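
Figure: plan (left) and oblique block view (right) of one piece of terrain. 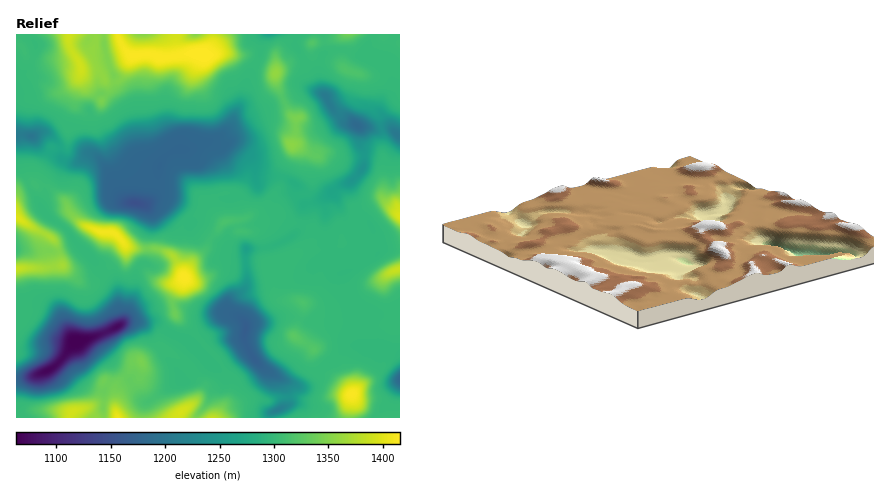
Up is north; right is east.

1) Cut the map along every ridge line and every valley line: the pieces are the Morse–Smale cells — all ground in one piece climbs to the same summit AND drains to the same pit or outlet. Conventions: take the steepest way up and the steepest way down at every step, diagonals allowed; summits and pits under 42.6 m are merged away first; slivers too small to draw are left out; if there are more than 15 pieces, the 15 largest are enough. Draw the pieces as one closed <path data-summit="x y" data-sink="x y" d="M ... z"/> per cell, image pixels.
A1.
<path data-summit="202 54" data-sink="136 202" d="M228 53l-16 2-22-2-26 5-14-4-18 2-10 20-4 5-13-1 2 12-5 9-22-26-11 49-2 20-7 4-8 0-3 4 23 11 6-1 10-8 8 1 13 17 7 18 10 12 22 1 8-13 3-24 7-11 10-5 14-1 24-9 8-5 10-11 10-24 3-16 11-22-10-6z"/><path data-summit="118 418" data-sink="76 340" d="M142 322l-16 0-26 13-24 6-16 21-10 8-18 7-16 2 0 39 126 0 2-12 4-5 24-16 16-5 21-18-23-23-22-9-6-6z"/><path data-summit="276 74" data-sink="358 126" d="M400 44l-6 2-5 12-8 12-11 5-16-2-20-11-18-5-4-5 0-8-1 10-5 8-16 1-12 6-3 5 2 12 10 22 3 6 7 4-5 38-9 20 13 8 0 10 8 10 8-1 16-7 12-10 12-5 8-9 4-6 0-14-4-8-2-18 14 3 18-1 8 7 2-1z"/><path data-summit="184 276" data-sink="136 202" d="M212 142l-6 0-16 7-14 1-10 5-7 11-5 28-6 9-6 1 7 6 2 4-4 34 11 1 12 5 6 6 8 16 8-14 15-14 4-10 11-15 24-5 18-9 9-11 9-18 0-2-4-2-22-3-5-13-17-16-16 1z"/><path data-summit="352 394" data-sink="246 330" d="M302 224l-10 12-16 9-30 5 0 36-17 16-1 8 17 12-1 16 9 20 13 12 16 9 2 3 4 12 0 10-16 8-2 6 80 0 2-24-16-14-17-12-6-12 1-6-20-14 9-24 0-10-5-2-16 1-4-2-5-13-3-20 24-10 12-9 8-9-1-6z"/><path data-summit="18 218" data-sink="76 340" d="M32 183l-12 5-3 4-1 24 39 26 7 24-46 3 0 43 22-1 4 2 12 7 22 21 8-1 32-12 5-4 0-10-3-22-4-8-11-10-12-18-14-12-7-10-27-22-3-10 5-8 0-8-9 0z"/><path data-summit="184 276" data-sink="246 330" d="M276 215l-6 1-12 14-6 2-12-1-6-11-12 3-11 15-4 10-21 24-2 8-10 16-1 10 2 8 20 18 22 24 5 10 26-16-4-12 1-16-17-12 1-8 17-16 0-36 30-5 16-9 9-10z"/><path data-summit="202 54" data-sink="76 340" d="M264 34l-248 0 0 10 8 6 4 8 8 3 26-2 12-5 6 10 2 14 20 23 5-9 0-6-3-6 6 2 8-1 4-5 10-20 18-2 14 4 26-5 10 0 4 2 24-2 18 3 10 7 4-7 0-12z"/><path data-summit="352 394" data-sink="400 380" d="M308 304l-3 0 11 10 1 8-8 12-9 6 12 9 10 0 6 3 12 12 12 28-2 26 50 0-1-64-13-6-16 2-12-8-2-10 4-16-6-11-10 5-22 3z"/><path data-summit="114 234" data-sink="136 202" d="M92 154l-4 0-12 9-14-2-15 19-2 6 5 2 16 14 3 10 13 12 18 8 12 0 16 15 18 2 1-11 4-14-2-14-5-5-18-3-10-12-9-22z"/><path data-summit="202 54" data-sink="32 136" d="M16 44l0 90 16 2 16 16 4-4 12-1 4-5 1-18 12-50-1-10-6-10-12 5-26 2-8-3-4-8z"/><path data-summit="276 74" data-sink="136 202" d="M256 63l-11 21-3 16-10 24-10 11-14 7 10 3 14-2 19 17 5 13 26 4 10-21 5-38-5-1-5-9-11-26-1-10z"/><path data-summit="352 394" data-sink="136 202" d="M358 210l-2 2 0 4 6 22-20 4-2 4-8 3-30 3-32 14 4 24 4 9 4 2 16-1 16 6 8 7 22-3 10-6-6-10-6-20 22-10 15-12-6-22z"/><path data-summit="276 74" data-sink="76 340" d="M400 34l-136 0-3 6-1 16-3 8 15 5 4 4 2-4 12-6 16-1 5-8 1-10 0 8 4 5 18 5 14 9 22 4 11-5 8-12 5-12 6-2z"/><path data-summit="184 276" data-sink="76 340" d="M154 248l-7 2-1 12-10 10-2 24-11 26 35 2 6 6 22 9 28 28 8 0-5-11-42-42-2-14 11-24-8-16-6-6z"/>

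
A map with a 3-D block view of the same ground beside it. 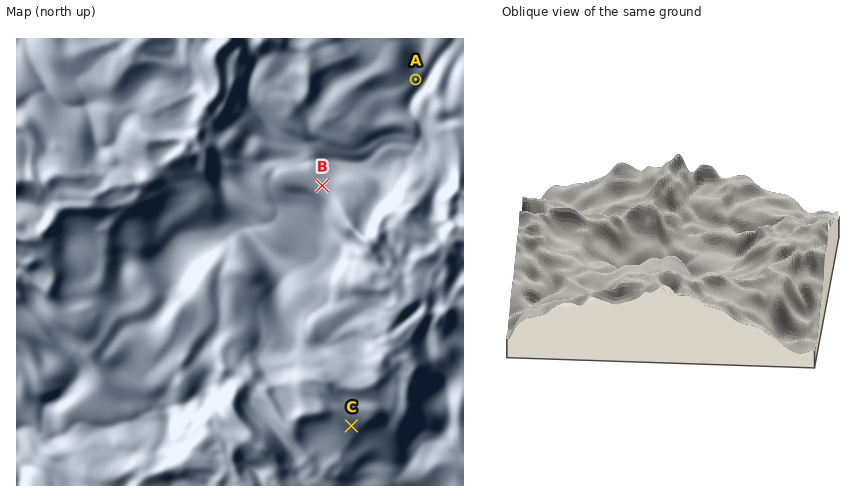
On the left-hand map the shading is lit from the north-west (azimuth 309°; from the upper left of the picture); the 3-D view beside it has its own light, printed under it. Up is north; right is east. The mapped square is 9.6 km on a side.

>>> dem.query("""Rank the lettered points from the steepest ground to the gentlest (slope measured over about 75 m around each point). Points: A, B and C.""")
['A', 'C', 'B']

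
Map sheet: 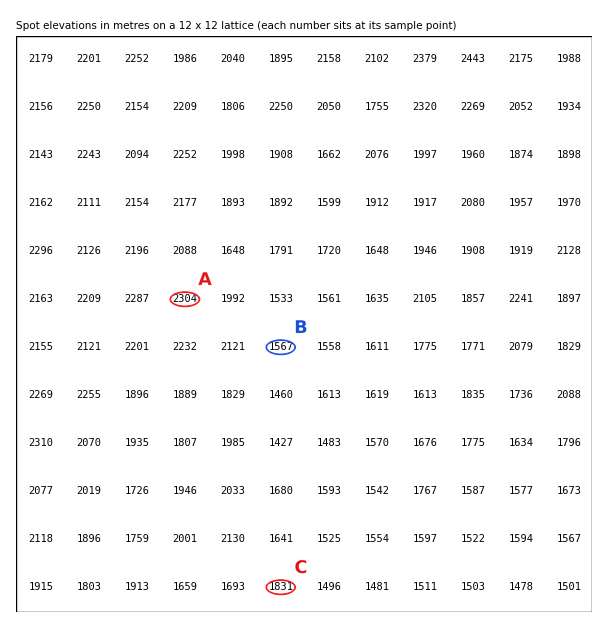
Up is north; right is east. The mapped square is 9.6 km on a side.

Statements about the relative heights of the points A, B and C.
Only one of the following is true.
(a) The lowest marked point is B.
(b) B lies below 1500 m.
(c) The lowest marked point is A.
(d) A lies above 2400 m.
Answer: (a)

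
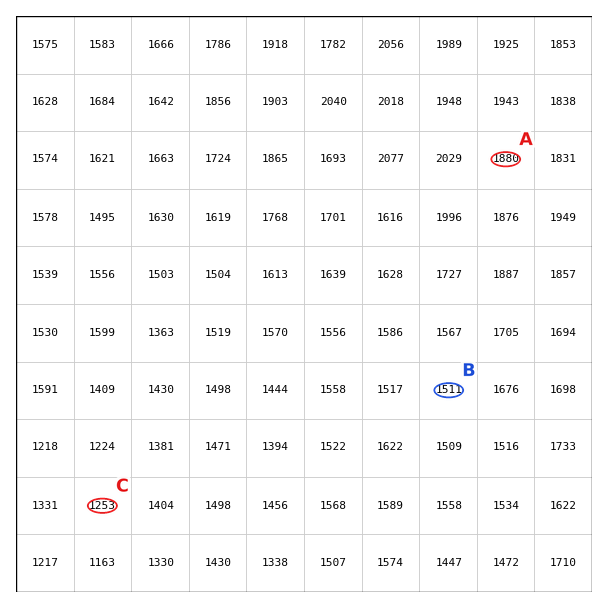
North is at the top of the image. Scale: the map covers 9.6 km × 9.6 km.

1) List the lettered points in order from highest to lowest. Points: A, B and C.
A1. A B C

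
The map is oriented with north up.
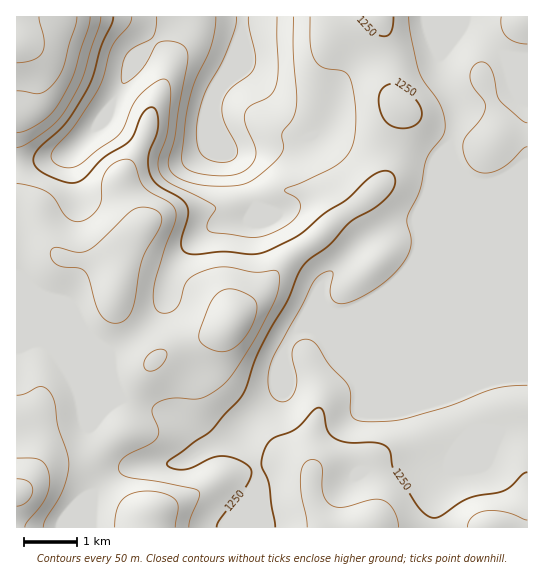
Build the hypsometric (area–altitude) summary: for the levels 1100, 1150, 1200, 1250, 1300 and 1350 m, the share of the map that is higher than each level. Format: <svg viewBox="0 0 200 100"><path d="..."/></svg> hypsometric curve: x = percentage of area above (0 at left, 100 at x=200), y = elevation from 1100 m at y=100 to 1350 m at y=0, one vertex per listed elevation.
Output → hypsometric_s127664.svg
<svg viewBox="0 0 200 100"><path d="M192 100l-7-20-55-20-47-20-28-20-38-20"/></svg>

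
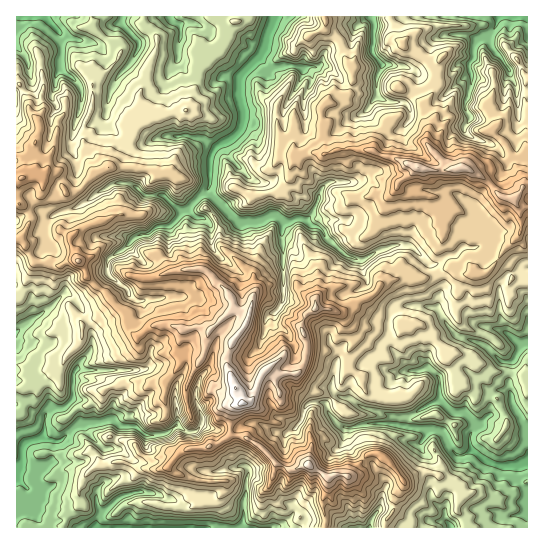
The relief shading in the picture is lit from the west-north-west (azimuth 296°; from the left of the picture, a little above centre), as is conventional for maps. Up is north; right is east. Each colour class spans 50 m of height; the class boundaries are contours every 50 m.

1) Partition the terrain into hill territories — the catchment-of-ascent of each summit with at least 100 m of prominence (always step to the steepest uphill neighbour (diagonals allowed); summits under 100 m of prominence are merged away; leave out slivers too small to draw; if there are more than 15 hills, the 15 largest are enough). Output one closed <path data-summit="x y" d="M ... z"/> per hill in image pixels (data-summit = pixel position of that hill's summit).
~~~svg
<path data-summit="242 403" d="M369 16l-325 1 17 18-1 35-4 5-1 14-3 4 0 5 4 7 6 3 17 1-3 12 7 4 10-1 13-11 2 12 14 14 18 6-7 2-9 11-1 24 8 2 14 11 18 1 18 17-11 12-13 2-8 6-15 4-11 12-12 7-4 9 2 12-6 12-9 10-12 6-3 0-9-10-5-2-14 14-7 3-3-23 2-32-2-4-20 9-5 5 1 263 224 0 3-13 0-17 4-21 0-8-2-2-5-2-27 7-13-1-16-6-15-12-17 10-18-2 6-2 4-8 2-16 19-2 11-8 10 7 8 0 7-8 12 5 23 0 12-6 9 0 15 8 13 2 11-7 6-8 2-12 5-3 13 0 4 2 4 12 8 8 6 2 0 11 7 13 18 12 15 20-5 26-9 12-1 7 158-1 0-258-6-1-5 4-8 1-9 12-1 22 5 24-29-7-7-9-1-22-4-4-9-2-8 1-4 4 1-13-4-8-24-22-6-4-16 0-12 4-19 11-17-5-21-20-5-7-14-7 7-8-14-16-12-5-12-9-15 0-10-6-21-22-4-12 7-4 10-12 3-13-5-19 0-14 5-10 11-11 4-3 12 11 15-3 17 4 6-2 6 1 6-5 4-12 20-19 12-5z"/><path data-summit="418 167" d="M371 16l-6 3-12 10-8 3-20 19-4 12-6 5-6-1-6 2-10-4-22 3-12-11-4 3-11 11-5 10 0 14 5 22-4 13-16 13 4 12 25 25 6 3 15 0 12 9 12 5 14 16-7 8 14 7 16 19 15 10 12 3 19-11 12-4 18 2 15 14 10 6 7 12-1 13 4-4 8-1 9 2 4 4 1 22 7 9 20 4 8 4 1-6-4-8-1-11 1-22 9-12 19-6 0-176-11-2-7-16-5 4-11 0-8 3-9-1-6-4-2-11-8-1-12 12-31-2-2 14-11 16-22-3-6-3-1-6 0-10 5-12 0-6-9-12 1-30z"/><path data-summit="309 465" d="M323 403l-16 1-3 5-3 12-7 8-8 4-13-2-15-8-9 0-12 6-23 0-12-5-7 8-8 0-10-7-11 8-19 2-2 16-6 9-4 1 18 2 17-10 15 12 16 6 13 1 27-7 5 2 2 2 0 8-6 51 35 0 12-8 6-9 10 2 2 7 16-7 8 0 14 15 24 0 2-7 9-12 5-26-15-20-18-12-7-13 0-11-6-2-8-8-4-12z"/><path data-summit="22 178" d="M43 16l-27 1 0 29 11 13 4 16-2 11-13 7 1 171 26-15 4-11 0-16 3-5 9-5 19-5 35-23 9-1 2-25 9-11 7-2-18-6-14-14-2-12-13 11-10 1-7-4 3-12-17-1-6-3-4-7 0-5 3-4 1-14 4-5 1-35z"/><path data-summit="78 261" d="M126 183l-13 1-35 23-19 5-11 7-1 19-6 13 0 36 4 24 20-18 5 2 9 10 15-6 15-22-2-12 4-9 12-7 11-12 15-4 8-6 13-2 10-10 1-4-18-15-18-1-14-11z"/><path data-summit="435 414" d="M441 401l-8 2-20 12-12 1-4 9 42 6 18 24 8 0 7-5-3-13 7-12-11-12-12-1z"/>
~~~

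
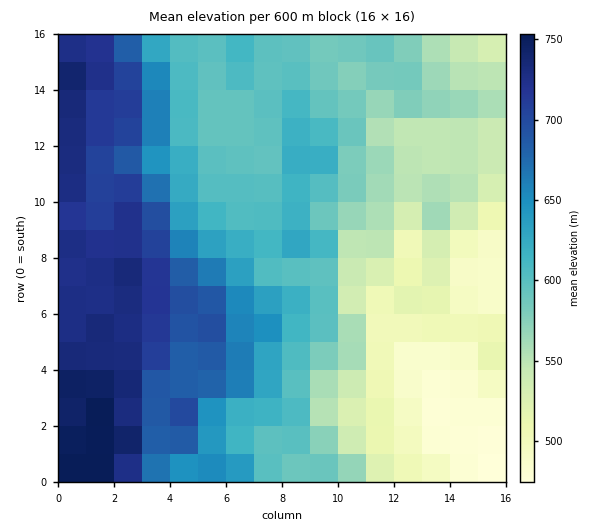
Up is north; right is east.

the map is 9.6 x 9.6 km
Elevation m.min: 470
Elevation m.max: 770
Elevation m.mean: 610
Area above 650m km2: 28.5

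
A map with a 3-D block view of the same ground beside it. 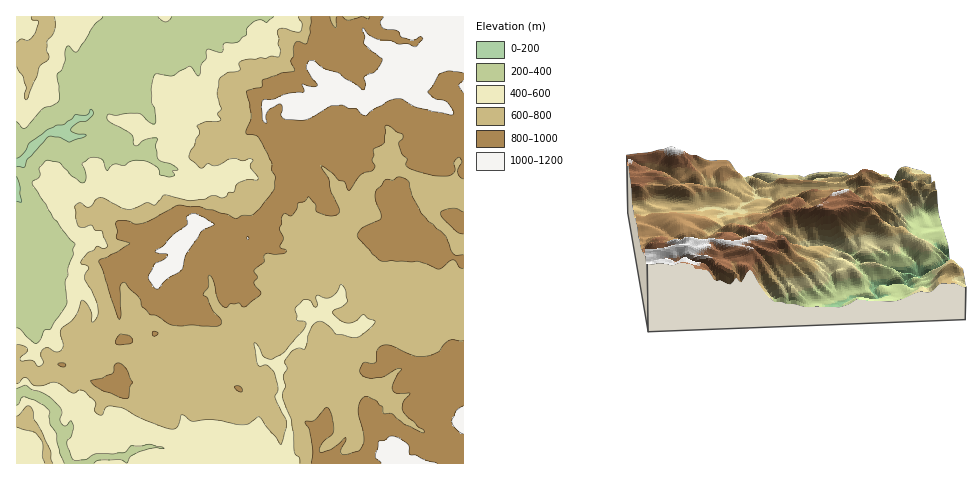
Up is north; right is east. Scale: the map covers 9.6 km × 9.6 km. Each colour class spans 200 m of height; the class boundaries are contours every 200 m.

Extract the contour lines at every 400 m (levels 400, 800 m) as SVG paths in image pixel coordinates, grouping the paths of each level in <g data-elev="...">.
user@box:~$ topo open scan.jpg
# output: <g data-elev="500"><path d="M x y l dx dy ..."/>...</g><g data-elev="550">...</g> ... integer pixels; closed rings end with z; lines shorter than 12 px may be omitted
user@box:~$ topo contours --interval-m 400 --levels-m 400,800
<g data-elev="400"><path d="M64 463l-4-9-4-21-6-9 0-12-1-2-14-10-10-3-4 1-2 6-2 1"/><path d="M17 389l9-4 6 5 14 5 15 14 1 4-2 7 2 4 4 2 5-5 3 7-3 9-3 3-1 4 7 16 11 0 12-6 27-1 8-7 9 0 9-2 14 4-10 0-15 4-9 4-4 7-3-3-5 0-19 0-5 3"/><path d="M17 122l5 6 4 0 16-19 10-3 6-4 2-6-3-21 5-6 3-7 1-14 3-2 5 5 3 1 17-27 9-8"/><path d="M158 17l3 3 5 2 3-2 2-3"/><path d="M274 17l-8 6-6-3-7 2-6 6-1 7-7 6-4 2-11 0-2 9-13-3-2 1-1 9-5 5-1 9-1 3-10-10-17 10-17-2-2 4-2 11 1 14 3 6 1 7-1 8-5-2-11-9-31 2-1 3 2 4 22 12 3 11 4 0 4-4 5-2 10-1 1 1-2 7 1 12 3 3 10 3 7 4 1 2-5 1 1 5-5 1-9-2-3-8-7-4-7-3-10 1-9 5-9-2-4 2-3 5-3-3-2-8-8-3-6 1-7 6 4 12-1 5-2 2-12-7-12-14-12-2-7 7 0 9-7 5-1 4 14 19 8 14 21 26-2 5 0 6-5 12 0 9-3 5 2 21-17 27-6 1-4 10-4 4-9-7-7-8-3-1"/></g><g data-elev="800"><path d="M122 398l7 0 1-11 2-5-5-12-7-7-5 1-3 10-10 4-11 3 3 4 7 5z"/><path d="M238 391l4 1 0-4-4-2-3 0z"/><path d="M61 367l3 0 2-3-3-1-4 0-1 1z"/><path d="M117 344l13 0 2-2 1-2-4-5-9-1-4 6z"/><path d="M463 341l-14-1-5 4-5 7-14 5-11 0-24-11-6 0-4 2-3 4-1 11-4 1-9 0-3 6 0 3 4 5 8 1 11-1 14-8 4 0-7 13-2 8 5 3 13 0-7 9 0 9 4 6 17 15-3 0-16-7-13-11-8 0-2-8-6-6-11-4-4 4-3 7 1 9 5 23-1 6-5 6-11 3-5 0-1-5 5-8 0-4-14 12-10 3-2 0 2-8 10-9 2-4-2-15-4-8-3 1-11 11-9 1 4 9 2 10 2 12-1 11"/><path d="M154 336l3-1 1-2-5-2-1 3z"/><path d="M463 255l-9-1-3-4-5-14-18-15-7-8-9-17-3-14-2-2-8-3-6 3-7-1-9 10-2 10 6 14 0 5-19 10-5 7 1 3 14 16 10 7 36 0 20 8 3-1 12-8 2 1 4 6 4 2"/><path d="M463 212l-7-4-4 0-10 3-2 3 3 4 12 12 8 4"/><path d="M311 17l-1 16-3 10-2 1-7-3-4 5 0 10-3 5 3 10-13 2-18 7-1 7-16 4 5 25-5 17 12 4 14 25 0 9 3 7-2 13-13 17-7 6-11 2-5 2-10-4-27-7-21-2-36 18-7 1-12-3-8 1 1 9 0 7 13 5-1 1-21 13-8 2-1 3 20 58 2-6-1-27 1-3 3-2 14 15 3 3 0 6 9 8 7 2 16 9 42 2 6-2 0-6-8-8-6-13-4-3 5-8 1-12 4 4 4 19 5 8 5 1 3-3 8-1 5 4 3-1 15-12 0-2-7-8 4-7-4-6 10-9 1-7 2-2 16 1 3-2 0-2-5-1-1-3 3-8-4-9 4-14 2-1 7 2 5-7 1-6 7-2 3-4 8 7 0 6 2 2 12 4 8-2 1-5-8-16-2-13-8-14 12 7 6 7 5 2 5 8 11-15 4-2 7-2 3-3 1-2-3-6 2-5-1-5 11-7 1-16 1-2 17 9 0 4-4 4 0 3 3 9 5 5-1 6 1 2 10 4 16 5 15 0 7-4-1-10 5-5 3 5-4 6 0 5 2 4 3 2"/><path d="M336 17l0 10-1 1-3-5-2-6"/><path d="M362 17l-14 3-5-3"/></g>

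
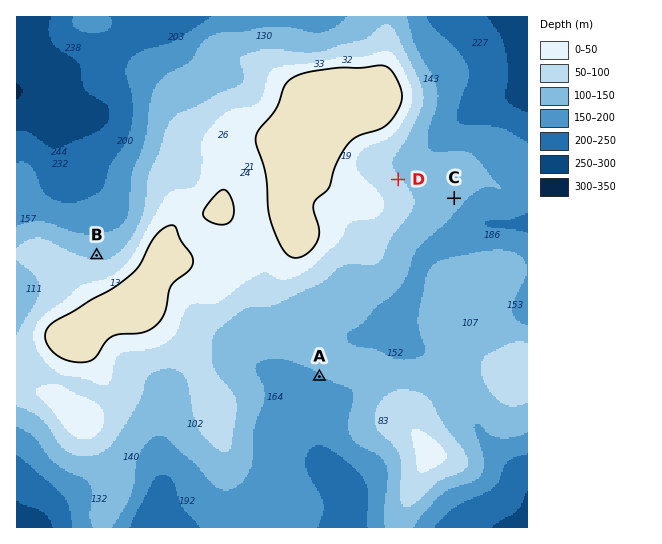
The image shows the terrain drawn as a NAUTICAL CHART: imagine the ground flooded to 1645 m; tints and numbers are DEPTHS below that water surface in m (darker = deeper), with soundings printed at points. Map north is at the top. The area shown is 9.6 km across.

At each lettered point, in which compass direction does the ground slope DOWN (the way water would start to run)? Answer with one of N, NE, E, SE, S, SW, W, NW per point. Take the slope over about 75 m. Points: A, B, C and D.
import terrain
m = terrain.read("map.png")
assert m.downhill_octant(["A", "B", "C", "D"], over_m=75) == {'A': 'SW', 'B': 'N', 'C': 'SE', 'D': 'NE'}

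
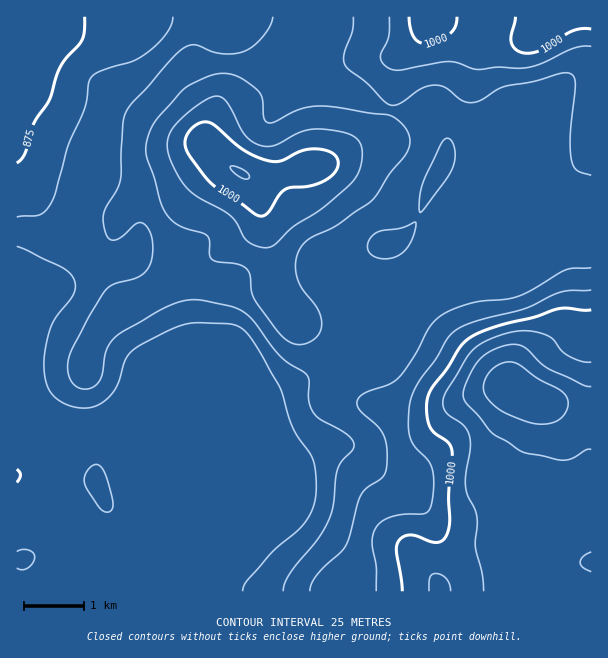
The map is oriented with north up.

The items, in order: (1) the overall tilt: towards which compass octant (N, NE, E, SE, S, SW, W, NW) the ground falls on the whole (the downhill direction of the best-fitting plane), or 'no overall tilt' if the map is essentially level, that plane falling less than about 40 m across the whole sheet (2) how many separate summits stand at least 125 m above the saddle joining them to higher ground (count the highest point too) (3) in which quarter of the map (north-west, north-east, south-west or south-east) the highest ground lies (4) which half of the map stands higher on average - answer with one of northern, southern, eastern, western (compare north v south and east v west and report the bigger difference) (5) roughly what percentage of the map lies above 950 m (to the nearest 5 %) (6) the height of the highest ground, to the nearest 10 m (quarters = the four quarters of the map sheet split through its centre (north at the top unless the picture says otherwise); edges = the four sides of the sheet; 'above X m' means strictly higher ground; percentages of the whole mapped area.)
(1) On the whole the ground falls towards the west.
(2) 1 summit rises at least 125 m above its surroundings.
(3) The highest point lies in the south-east quarter of the map.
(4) Taken as a whole, the eastern half is higher than the western.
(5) Roughly 35 % of the ground is higher than 950 m.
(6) About 1090 m is the highest elevation on the sheet.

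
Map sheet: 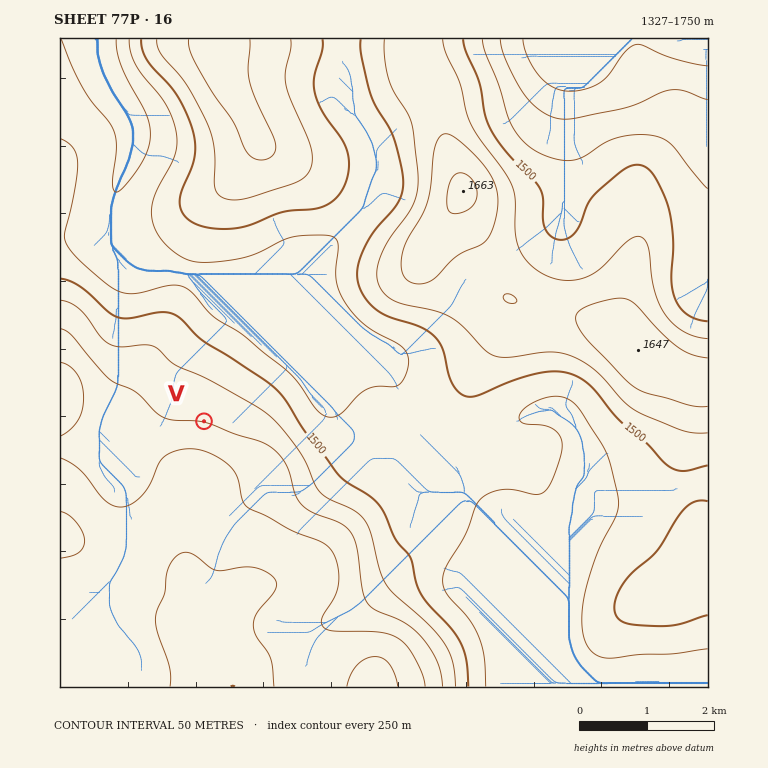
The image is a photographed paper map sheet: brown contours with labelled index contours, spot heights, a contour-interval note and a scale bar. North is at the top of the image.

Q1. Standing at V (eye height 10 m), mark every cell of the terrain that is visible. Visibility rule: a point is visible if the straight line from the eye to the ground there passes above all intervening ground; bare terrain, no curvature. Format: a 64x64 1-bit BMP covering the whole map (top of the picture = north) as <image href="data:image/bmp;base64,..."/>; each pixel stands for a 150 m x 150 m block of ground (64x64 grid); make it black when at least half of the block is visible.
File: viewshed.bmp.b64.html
<image width="64" height="64" href="data:image/bmp;base64,Qk0+AgAAAAAAAD4AAAAoAAAAQAAAAEAAAAABAAEAAAAAAAACAAATCwAAEwsAAAIAAAAAAAAA////AAAAAAAAAAAAAAAAAAAAAAAAAAAAAAAAAAAAAAAAAAAAAAAAAAAAAAAAAAAAAAAAAAAAAAAAAAAAAAAAAAAAAAAAAAAAAAAAAAAAAAAAAAAAAAAAAAAAAAAAAAAOAAAAAAAAAB8AAAAAAAAAPwAAAAAAAAA/AAAAAAAAAH8AAAAAAAAA/wAAAAAAAAD/AAAAAAAAAf8AAAAAAAAH/wAAAAAAAA//AAAAAAABD/8AAAAAAA8P/AAAAAAAfw/8AAfwAAH/n/4A//AAB////gH/8AAPg///w//wAD+A///j//AB/4A///v/4AP/gD/////AA//AP/7//wAP//B/4Hn+AB/////AePwAf////8BweAH/////gHA4A/////8AcBgP/////gBgAD/////8AGAAf////DwAAAH////wAAAAD/////AAAAAP///44AAAAB////hgAAAAP///+AAAAAB////4AAAAAP////wAAAAA/////4AAAIH/////gAAAwP////8AAADgD////wAAAP4D///+AAAA/gH/4/4AAAD+Af+D/gAAAP4B/gH8AAAA/gPwAfwAAAD+A+AB/AAAAP4H4AH8AAAA/g/gAfwAAAD/P8AB+AAAAP//wAH4AAAA//+AA/AAAAD//4AD8AAAAP//wAPgAAAA///AA+AAAAD5/wAD4AAAAA=="/>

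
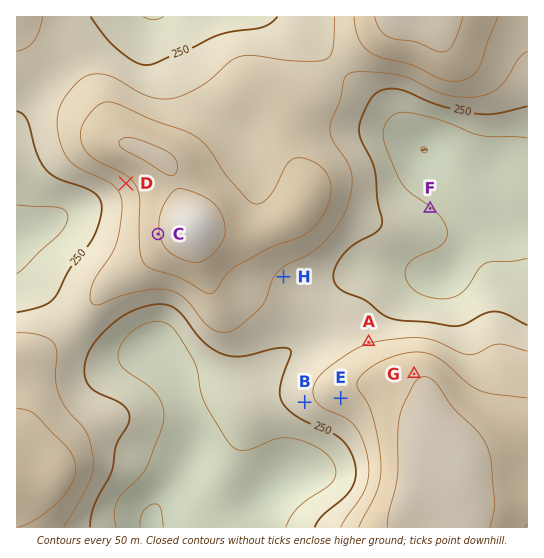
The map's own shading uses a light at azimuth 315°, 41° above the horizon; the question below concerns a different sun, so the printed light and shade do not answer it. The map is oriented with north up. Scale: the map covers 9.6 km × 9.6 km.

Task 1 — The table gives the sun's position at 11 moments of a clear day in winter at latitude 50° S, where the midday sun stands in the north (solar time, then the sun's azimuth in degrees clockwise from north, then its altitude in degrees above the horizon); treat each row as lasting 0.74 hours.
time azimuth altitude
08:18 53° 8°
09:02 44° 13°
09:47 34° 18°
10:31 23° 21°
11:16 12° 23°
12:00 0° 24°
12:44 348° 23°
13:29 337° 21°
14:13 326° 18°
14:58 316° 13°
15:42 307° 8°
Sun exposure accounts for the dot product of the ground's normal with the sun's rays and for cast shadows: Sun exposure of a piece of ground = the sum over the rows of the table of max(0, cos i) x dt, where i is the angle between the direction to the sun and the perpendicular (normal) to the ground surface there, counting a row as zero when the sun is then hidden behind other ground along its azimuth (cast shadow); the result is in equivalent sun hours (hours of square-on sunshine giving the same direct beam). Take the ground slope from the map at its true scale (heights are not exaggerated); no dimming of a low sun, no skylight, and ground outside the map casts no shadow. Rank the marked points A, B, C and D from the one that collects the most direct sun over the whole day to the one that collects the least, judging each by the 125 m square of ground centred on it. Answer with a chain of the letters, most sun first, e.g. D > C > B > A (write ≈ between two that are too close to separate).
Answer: A > C ≈ B > D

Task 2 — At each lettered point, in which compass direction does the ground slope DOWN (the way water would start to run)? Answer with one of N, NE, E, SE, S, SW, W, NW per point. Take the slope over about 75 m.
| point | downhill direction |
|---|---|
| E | SW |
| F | NE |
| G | NW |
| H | SE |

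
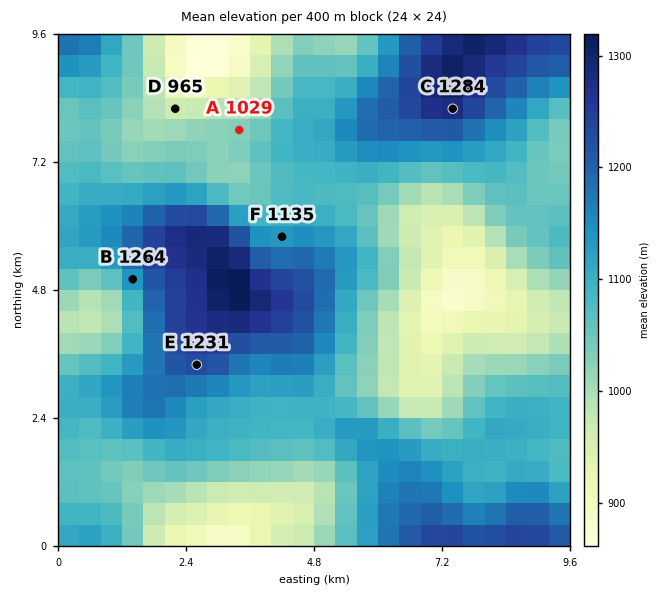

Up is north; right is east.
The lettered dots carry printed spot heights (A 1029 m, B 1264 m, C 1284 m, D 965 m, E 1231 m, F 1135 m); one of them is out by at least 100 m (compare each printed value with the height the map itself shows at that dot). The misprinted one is B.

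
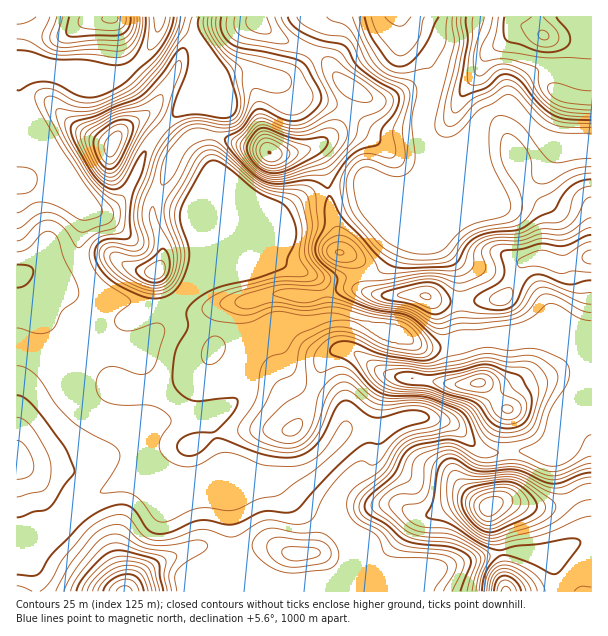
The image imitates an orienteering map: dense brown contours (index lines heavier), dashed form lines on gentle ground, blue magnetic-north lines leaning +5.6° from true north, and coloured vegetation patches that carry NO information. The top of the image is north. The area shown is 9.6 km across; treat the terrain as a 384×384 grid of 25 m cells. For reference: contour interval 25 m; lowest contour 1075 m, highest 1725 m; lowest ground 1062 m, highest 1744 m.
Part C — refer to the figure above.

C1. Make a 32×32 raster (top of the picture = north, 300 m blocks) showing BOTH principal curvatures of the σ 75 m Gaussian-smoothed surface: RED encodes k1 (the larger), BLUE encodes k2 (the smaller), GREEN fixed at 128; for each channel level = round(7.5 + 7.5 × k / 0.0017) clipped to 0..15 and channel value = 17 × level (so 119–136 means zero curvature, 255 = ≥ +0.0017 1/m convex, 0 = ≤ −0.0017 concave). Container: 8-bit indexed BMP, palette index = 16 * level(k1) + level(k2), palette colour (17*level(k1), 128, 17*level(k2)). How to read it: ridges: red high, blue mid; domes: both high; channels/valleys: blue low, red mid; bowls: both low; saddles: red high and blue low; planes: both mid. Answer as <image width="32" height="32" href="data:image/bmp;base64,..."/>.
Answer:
<image width="32" height="32" href="data:image/bmp;base64,Qk02CAAAAAAAADYEAAAoAAAAIAAAACAAAAABAAgAAAAAAAAEAAATCwAAEwsAAAABAAAAAAAAAIAAABGAAAAigAAAM4AAAESAAABVgAAAZoAAAHeAAACIgAAAmYAAAKqAAAC7gAAAzIAAAN2AAADugAAA/4AAAACAEQARgBEAIoARADOAEQBEgBEAVYARAGaAEQB3gBEAiIARAJmAEQCqgBEAu4ARAMyAEQDdgBEA7oARAP+AEQAAgCIAEYAiACKAIgAzgCIARIAiAFWAIgBmgCIAd4AiAIiAIgCZgCIAqoAiALuAIgDMgCIA3YAiAO6AIgD/gCIAAIAzABGAMwAigDMAM4AzAESAMwBVgDMAZoAzAHeAMwCIgDMAmYAzAKqAMwC7gDMAzIAzAN2AMwDugDMA/4AzAACARAARgEQAIoBEADOARABEgEQAVYBEAGaARAB3gEQAiIBEAJmARACqgEQAu4BEAMyARADdgEQA7oBEAP+ARAAAgFUAEYBVACKAVQAzgFUARIBVAFWAVQBmgFUAd4BVAIiAVQCZgFUAqoBVALuAVQDMgFUA3YBVAO6AVQD/gFUAAIBmABGAZgAigGYAM4BmAESAZgBVgGYAZoBmAHeAZgCIgGYAmYBmAKqAZgC7gGYAzIBmAN2AZgDugGYA/4BmAACAdwARgHcAIoB3ADOAdwBEgHcAVYB3AGaAdwB3gHcAiIB3AJmAdwCqgHcAu4B3AMyAdwDdgHcA7oB3AP+AdwAAgIgAEYCIACKAiAAzgIgARICIAFWAiABmgIgAd4CIAIiAiACZgIgAqoCIALuAiADMgIgA3YCIAO6AiAD/gIgAAICZABGAmQAigJkAM4CZAESAmQBVgJkAZoCZAHeAmQCIgJkAmYCZAKqAmQC7gJkAzICZAN2AmQDugJkA/4CZAACAqgARgKoAIoCqADOAqgBEgKoAVYCqAGaAqgB3gKoAiICqAJmAqgCqgKoAu4CqAMyAqgDdgKoA7oCqAP+AqgAAgLsAEYC7ACKAuwAzgLsARIC7AFWAuwBmgLsAd4C7AIiAuwCZgLsAqoC7ALuAuwDMgLsA3YC7AO6AuwD/gLsAAIDMABGAzAAigMwAM4DMAESAzABVgMwAZoDMAHeAzACIgMwAmYDMAKqAzAC7gMwAzIDMAN2AzADugMwA/4DMAACA3QARgN0AIoDdADOA3QBEgN0AVYDdAGaA3QB3gN0AiIDdAJmA3QCqgN0Au4DdAMyA3QDdgN0A7oDdAP+A3QAAgO4AEYDuACKA7gAzgO4ARIDuAFWA7gBmgO4Ad4DuAIiA7gCZgO4AqoDuALuA7gDMgO4A3YDuAO6A7gD/gO4AAID/ABGA/wAigP8AM4D/AESA/wBVgP8AZoD/AHeA/wCIgP8AmYD/AKqA/wC7gP8AzID/AN2A/wDugP8A/4D/AIeGhpe3ysqodHV3d4eHhoV1hoeHh3eGhYaU6fu2hYeHdnaGhoamuMa1hYaHh4WXqKemhoeGhXRjY3LTtIN2d4h3hoaHl6aVdqbHqJeWp7i4yKeGdpWlhnZ0g8GBhIV2hoaHhYaXp5ZldYeYh4aYl3aFhYSEdai5ppS4yZaWhoZ2h4eGdYaXl3Z2hoZ2doaGdoeXpNjIyLe1tevrx8fHpoeHmId2hYaGh3eHh3d3hnZ3h5iVpriXdJbG2Onpx7XGuJiYh5eYhneHh4aGd3eGdoV1h5iEhbaGp+ekhreWdIW4mIiHh4iXh4eXqId2dYWFlIOFh4dzqbjIyGJwkIF0c5SYh4eHh4eHh5eYp6anuLjKloR2hoSll5aSkaWUlIV3l5iHd3eHh4d3doaGhpeYmKi4hXWFg4FwcGCFuMq3hHeHh4d3doeHh4eHh4eGdYeHh7eFdJWkgmKDlKTVybeFdYeHh3eHiJiXh4eIiIeGh4eGtpZzltj49vf4+deWl6eWh4eHh4eHiId3h4iIiIaHh4WoppT39+i1pYWnt6aol5eGhoaHh4eGdnaHiIiIh4aHlqjI6MZzcWCig4KDdIWFhoeHiId3h5eHhnaHh4aFhXaFhKalgHFgg8V0hIODhYeHhoeIh4eHh5eGhpenpqeWc4ODcYCRk4TG2Ka3t7eVdXWWh4eHiIZzgqKig5a32Pf3+PfV5/j49/nZtbfY2YVklpeYh4eGg6bX+9mChoRzc5SDcJKkk4OVqLeUhnW2paa4h5eXh4S2+cXG6JOGh3d3hpS16tjHlnRzc4Smp8jHyLa4hqiYlLamcbXXg4d3d4d2dKbZuYZ0dXZ1hLfZp6eolah1qJh1dXOW6KZzd3d3d3Z1lsWmdHZ3d4eFg4NzhJVlpoWVhXVzg5bopnR3d4eEc3WWx4Z1d3d3h4eHdnWWhoanh4d2gqTUkMfHhXV3gaGkgpPFdXaGhoeHd4d2h6aGl6mYh4SCyPiAleiXY3GC2eq2laZlZJanhod3h4aol4WFhoaFgpba+oOA2MaDs/b8+vbnuJaVt5eGh4eHh6iXdnaFd3Sl59j614CT6ff0tPmnlLbYt5aWhoWmlnWXqIWEg4OGldalhbj215KCglFj5XNTdaWVlqiGdJbHdIWGgpWnp5XIp3Nyg4XWx3SHdZS1hXZklafI2ceEhNeWhGOF2enXhoWFd3dzc5b3lYd0tpV1dYbI2KeGpaWEptiWc7W2hnV2hINzdJWSctfGhIOkhHWFtsiWdWVll4WF2LaWloSFhpa22aeHp7aAldWCqKmox9e2l6eGdXWGhmWnt6enybaXl4WnyMjayYBytrW6qbmmdXV1tnZ2hoeGlqeGqaenhoc="/>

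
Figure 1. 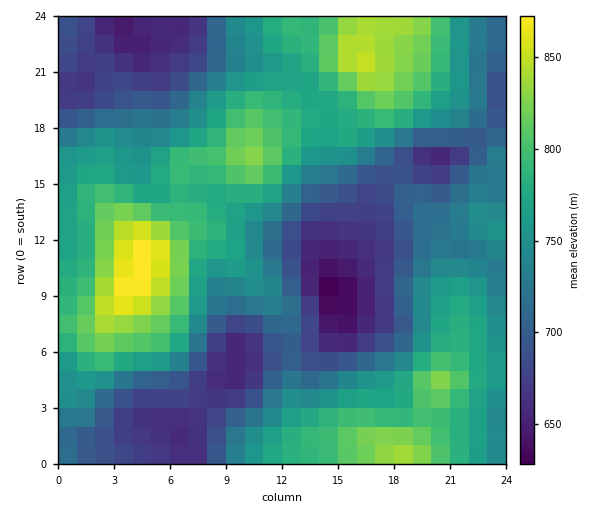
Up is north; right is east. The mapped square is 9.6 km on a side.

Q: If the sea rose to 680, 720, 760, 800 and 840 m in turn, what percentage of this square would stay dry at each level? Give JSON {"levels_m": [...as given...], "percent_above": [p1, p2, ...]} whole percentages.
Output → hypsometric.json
{"levels_m": [680, 720, 760, 800, 840], "percent_above": [82, 64, 43, 17, 4]}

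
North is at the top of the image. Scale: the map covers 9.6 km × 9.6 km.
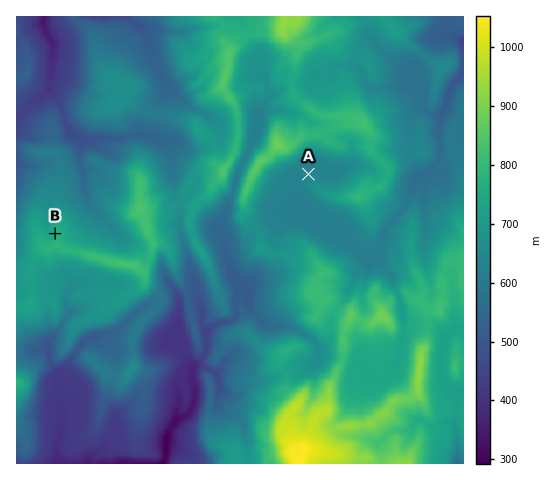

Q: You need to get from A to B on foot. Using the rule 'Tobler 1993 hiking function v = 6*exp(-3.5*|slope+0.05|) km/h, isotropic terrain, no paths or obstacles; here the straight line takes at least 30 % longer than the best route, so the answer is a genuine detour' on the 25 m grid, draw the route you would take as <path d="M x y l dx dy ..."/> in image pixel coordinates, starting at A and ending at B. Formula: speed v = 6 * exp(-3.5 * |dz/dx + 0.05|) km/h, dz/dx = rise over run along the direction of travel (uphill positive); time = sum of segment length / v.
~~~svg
<path d="M308 174l-9 5-46 45-2 1-3 4-3 1-2 0-2-1-11-11-1-2-2-2-5-3-11 0-2-1-3 0-12 6-2 0-5-2-4 2-2-1-2 1-3 4-4 4-11 21-7 7-1 3-2 2-6 3-2 0-5-2-2 0-3 1-32 0-3-1-7 0-11-6-3 0-9-4-7-7-1-3-5-4"/>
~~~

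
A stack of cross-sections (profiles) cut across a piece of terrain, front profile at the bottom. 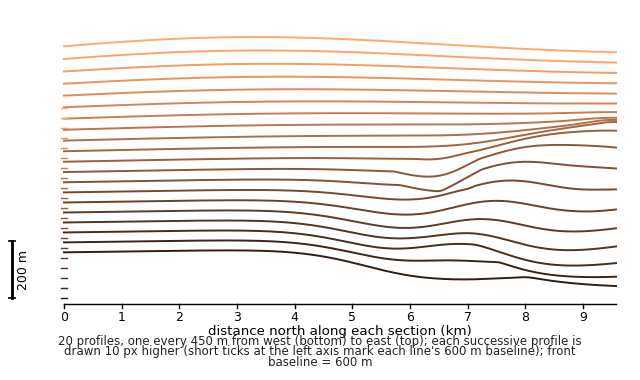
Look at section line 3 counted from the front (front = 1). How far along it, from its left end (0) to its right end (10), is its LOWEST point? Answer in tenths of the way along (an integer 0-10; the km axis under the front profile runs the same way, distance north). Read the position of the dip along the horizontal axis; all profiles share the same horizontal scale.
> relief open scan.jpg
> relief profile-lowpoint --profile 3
9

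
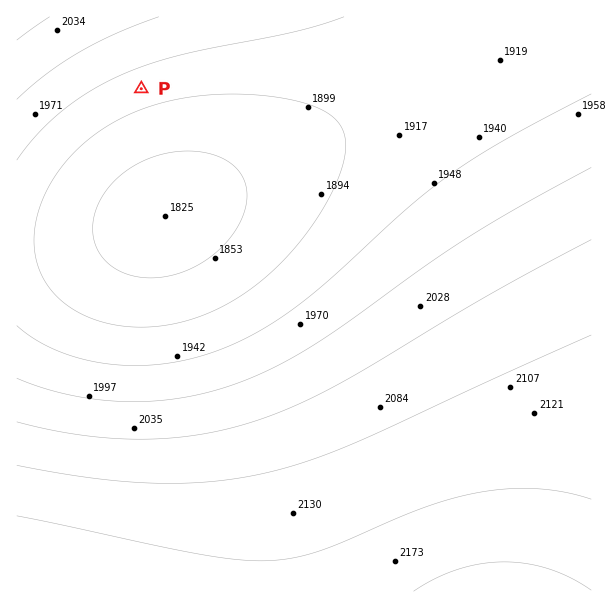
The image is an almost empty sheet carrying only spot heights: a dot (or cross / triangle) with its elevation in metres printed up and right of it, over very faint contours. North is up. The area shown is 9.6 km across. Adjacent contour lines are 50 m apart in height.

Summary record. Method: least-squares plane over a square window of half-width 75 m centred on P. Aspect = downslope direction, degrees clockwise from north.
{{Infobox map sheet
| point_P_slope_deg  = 4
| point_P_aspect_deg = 160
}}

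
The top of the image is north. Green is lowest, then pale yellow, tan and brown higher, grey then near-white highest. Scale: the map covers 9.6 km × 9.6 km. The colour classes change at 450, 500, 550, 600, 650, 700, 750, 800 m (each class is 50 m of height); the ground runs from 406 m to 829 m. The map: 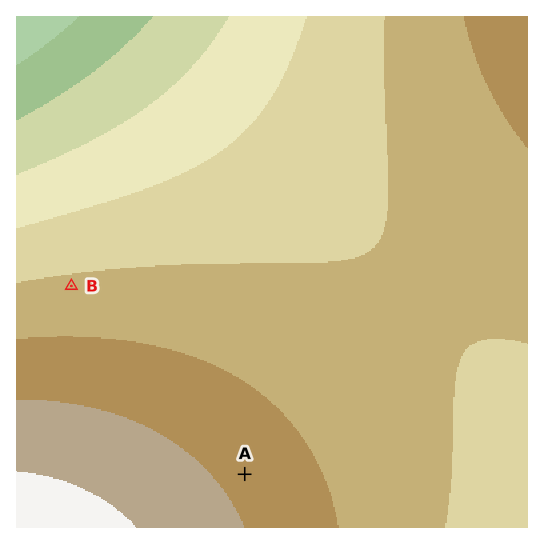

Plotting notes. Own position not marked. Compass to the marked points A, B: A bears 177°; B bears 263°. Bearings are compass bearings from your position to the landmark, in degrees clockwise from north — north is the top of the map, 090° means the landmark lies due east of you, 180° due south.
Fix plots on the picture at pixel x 234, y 266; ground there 650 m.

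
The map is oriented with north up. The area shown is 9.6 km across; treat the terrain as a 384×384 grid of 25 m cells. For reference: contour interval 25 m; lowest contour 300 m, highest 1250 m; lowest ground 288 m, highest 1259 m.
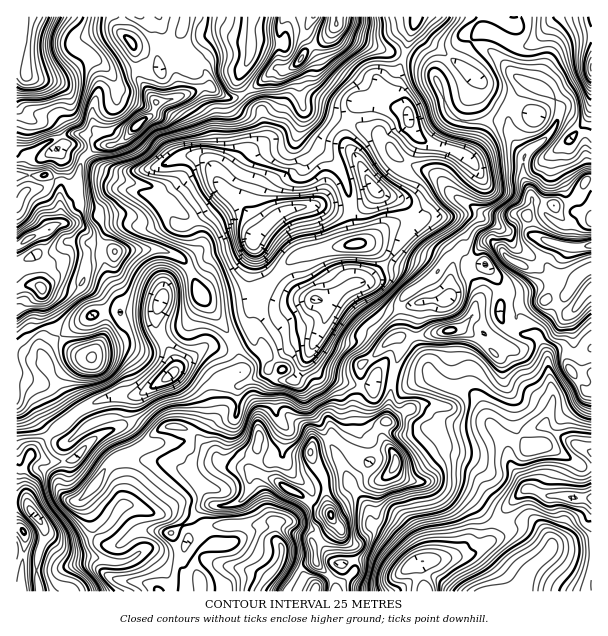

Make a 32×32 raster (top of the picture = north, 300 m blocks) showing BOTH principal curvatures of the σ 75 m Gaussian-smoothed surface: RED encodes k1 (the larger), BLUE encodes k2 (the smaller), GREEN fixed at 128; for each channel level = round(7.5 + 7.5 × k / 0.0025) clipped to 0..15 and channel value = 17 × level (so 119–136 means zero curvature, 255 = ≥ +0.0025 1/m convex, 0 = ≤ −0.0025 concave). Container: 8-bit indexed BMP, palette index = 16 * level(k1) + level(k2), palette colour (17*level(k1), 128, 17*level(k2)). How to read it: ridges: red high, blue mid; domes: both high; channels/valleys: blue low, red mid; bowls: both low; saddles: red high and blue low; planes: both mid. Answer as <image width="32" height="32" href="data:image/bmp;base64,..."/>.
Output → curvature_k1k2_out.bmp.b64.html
<image width="32" height="32" href="data:image/bmp;base64,Qk02CAAAAAAAADYEAAAoAAAAIAAAACAAAAABAAgAAAAAAAAEAAATCwAAEwsAAAABAAAAAAAAAIAAABGAAAAigAAAM4AAAESAAABVgAAAZoAAAHeAAACIgAAAmYAAAKqAAAC7gAAAzIAAAN2AAADugAAA/4AAAACAEQARgBEAIoARADOAEQBEgBEAVYARAGaAEQB3gBEAiIARAJmAEQCqgBEAu4ARAMyAEQDdgBEA7oARAP+AEQAAgCIAEYAiACKAIgAzgCIARIAiAFWAIgBmgCIAd4AiAIiAIgCZgCIAqoAiALuAIgDMgCIA3YAiAO6AIgD/gCIAAIAzABGAMwAigDMAM4AzAESAMwBVgDMAZoAzAHeAMwCIgDMAmYAzAKqAMwC7gDMAzIAzAN2AMwDugDMA/4AzAACARAARgEQAIoBEADOARABEgEQAVYBEAGaARAB3gEQAiIBEAJmARACqgEQAu4BEAMyARADdgEQA7oBEAP+ARAAAgFUAEYBVACKAVQAzgFUARIBVAFWAVQBmgFUAd4BVAIiAVQCZgFUAqoBVALuAVQDMgFUA3YBVAO6AVQD/gFUAAIBmABGAZgAigGYAM4BmAESAZgBVgGYAZoBmAHeAZgCIgGYAmYBmAKqAZgC7gGYAzIBmAN2AZgDugGYA/4BmAACAdwARgHcAIoB3ADOAdwBEgHcAVYB3AGaAdwB3gHcAiIB3AJmAdwCqgHcAu4B3AMyAdwDdgHcA7oB3AP+AdwAAgIgAEYCIACKAiAAzgIgARICIAFWAiABmgIgAd4CIAIiAiACZgIgAqoCIALuAiADMgIgA3YCIAO6AiAD/gIgAAICZABGAmQAigJkAM4CZAESAmQBVgJkAZoCZAHeAmQCIgJkAmYCZAKqAmQC7gJkAzICZAN2AmQDugJkA/4CZAACAqgARgKoAIoCqADOAqgBEgKoAVYCqAGaAqgB3gKoAiICqAJmAqgCqgKoAu4CqAMyAqgDdgKoA7oCqAP+AqgAAgLsAEYC7ACKAuwAzgLsARIC7AFWAuwBmgLsAd4C7AIiAuwCZgLsAqoC7ALuAuwDMgLsA3YC7AO6AuwD/gLsAAIDMABGAzAAigMwAM4DMAESAzABVgMwAZoDMAHeAzACIgMwAmYDMAKqAzAC7gMwAzIDMAN2AzADugMwA/4DMAACA3QARgN0AIoDdADOA3QBEgN0AVYDdAGaA3QB3gN0AiIDdAJmA3QCqgN0Au4DdAMyA3QDdgN0A7oDdAP+A3QAAgO4AEYDuACKA7gAzgO4ARIDuAFWA7gBmgO4Ad4DuAIiA7gCZgO4AqoDuALuA7gDMgO4A3YDuAO6A7gD/gO4AAID/ABGA/wAigP8AM4D/AESA/wBVgP8AZoD/AHeA/wCIgP8AmYD/AKqA/wC7gP8AzID/AN2A/wDugP8A/4D/ANaQpmOm+Ne3hpe4p6aCo/Zw9OaVYpWjxJeop5e3doeG1pLHxuaSc4aWl5WEhIZwxPiSs8ZkYXN0g3SWqLinl5f2kHOVt7iVY7SFp7i4hmF096Pm15Z2dHSEhHOWlsmpqPmAcsWlhbfV6KWUgpSWkqLE5+iTt5Z1hoWFlYWFyKeVcIC46JZ0hXNzldb2xXRiYtX6pHOlhJeoppeVlMiFp6VwpPf32HV2h4eGpXPmtNb3o9SCtbeWprenhpeDcYGAkbTUtnT3poaHl5eWlrfG1oG2tnOl6OjGx5eFqKV0hpfJg4SjcKfot6eXhqi3t6WEpPmDl4bG6YSGl5eHlMi31qV1o8fFgJO1xZWVtpWS+ZRy+LWXhuRydYaXh4WFpreDc6eGcaTXtZOn6siXhGD5gsS0uJal+rV1hpZldZaFhLWWpqeXgYCTgpWYpZanotbHtYTHlnS0pdfHx5SGp5eEg8iWp7W1pYGUgGGVt5WTpJFgdISkg6WUdHOEhZenhnKU14d1lNnst5aXcnKnp8mUtrSTltnXlLZkhod0tqengPilhnS12Oq3t7ajloOEtpWWhmCGpbXXuISEdKTYuMiBxIV1hKSCpaW3cqWodsaVl4eHhIK4prfI1Pj4tqaEdJTHlaWmlGKBhLZhhLa4t3WHh5eGc5W3tqR0c4PndIajxtjHteu3t7WFtmNRuMmYhJeXhGOEk3OV+KR0UuemhZTYg+amt7eWpaaWdGLlp5eVtseXl4V0YnGT5seUtYGSxaaFkoOFp5aU2ba19ueWlpRyx8i3tpamo5SWx6ajkvjEhaeU99WClKTHtcamlbmoY2KWuLfH6NmngZW4x8X4kcf35vWE6PnnhISEpnOVpqeThIKWdoWVlremc2GClKK15nKDgoOVxbWlpqaElpiXlZSXhHBgc8aEdJSFhObls8b31caXhJS253RzlLenl4Vzh4enuKaU2HJylYXXx2RQlPdzpOjF1pP1coGAcIOnhHWGhoaWl6a2gLi31smXYHW302SFtsbEYrT1+KeVYXFzhZWGp7eWl4KVyLeEkIBilcf3knKmdKTU58fU+ZSFhoWGhYRkxpWFlbe4dZGluLa1toT2k6SmpqWC5mLF9bWWlqe3lJa3ypSVhpZzc9nXtqenZITYtKaVpYP4c2P49/jG9vWUhKWldWSFhoOG54Z2hqaWtsimUmKClNeCxpR0hdeEcffopaaGhXV1lLjZhnV1yLiot4WClae2c4XGhYaGx5WDc9f3trZ1daajp7aEhra3hqe2hJOlyqeVqNmVl6aWhYVztJTU6Le1tZSWprimloSElremlYO4pqfIl4aGt4Z2hoLHlpL4yZWFdXOGt6eGmKiFloc="/>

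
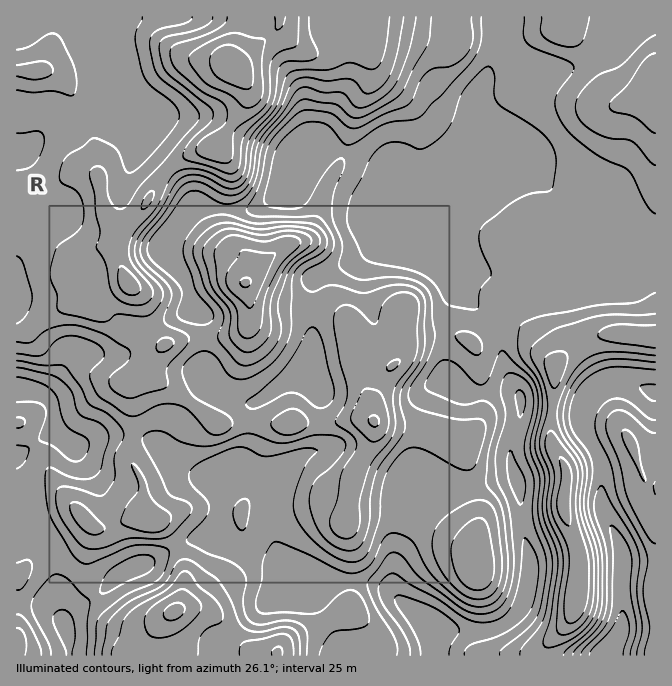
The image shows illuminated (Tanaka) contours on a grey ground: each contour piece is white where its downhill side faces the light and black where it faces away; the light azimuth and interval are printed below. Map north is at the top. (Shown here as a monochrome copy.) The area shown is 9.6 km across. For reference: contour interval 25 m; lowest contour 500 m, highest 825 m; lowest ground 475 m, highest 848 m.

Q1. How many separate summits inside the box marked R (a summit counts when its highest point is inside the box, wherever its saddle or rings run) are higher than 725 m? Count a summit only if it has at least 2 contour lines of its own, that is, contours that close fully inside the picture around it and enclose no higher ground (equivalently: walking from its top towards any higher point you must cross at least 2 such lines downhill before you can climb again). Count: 1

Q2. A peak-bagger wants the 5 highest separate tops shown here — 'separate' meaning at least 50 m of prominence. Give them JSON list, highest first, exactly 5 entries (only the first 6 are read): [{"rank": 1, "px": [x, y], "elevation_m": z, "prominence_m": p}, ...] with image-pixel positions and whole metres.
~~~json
[{"rank": 1, "px": [234, 67], "elevation_m": 848, "prominence_m": 373}, {"rank": 2, "px": [245, 282], "elevation_m": 777, "prominence_m": 114}, {"rank": 3, "px": [174, 612], "elevation_m": 707, "prominence_m": 102}, {"rank": 4, "px": [374, 422], "elevation_m": 703, "prominence_m": 69}, {"rank": 5, "px": [564, 503], "elevation_m": 687, "prominence_m": 107}]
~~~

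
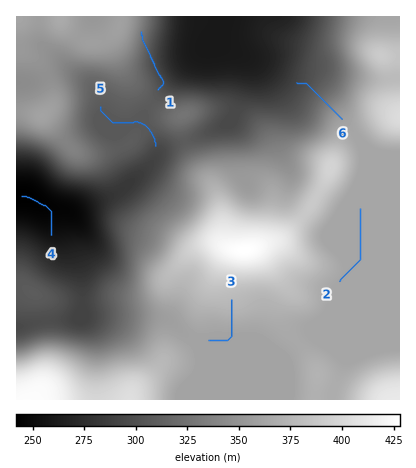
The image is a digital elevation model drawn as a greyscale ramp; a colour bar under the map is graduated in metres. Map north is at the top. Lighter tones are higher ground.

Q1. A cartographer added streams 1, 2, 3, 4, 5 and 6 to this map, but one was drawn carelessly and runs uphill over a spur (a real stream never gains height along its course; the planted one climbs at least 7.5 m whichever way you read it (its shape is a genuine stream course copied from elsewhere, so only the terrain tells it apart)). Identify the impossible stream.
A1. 1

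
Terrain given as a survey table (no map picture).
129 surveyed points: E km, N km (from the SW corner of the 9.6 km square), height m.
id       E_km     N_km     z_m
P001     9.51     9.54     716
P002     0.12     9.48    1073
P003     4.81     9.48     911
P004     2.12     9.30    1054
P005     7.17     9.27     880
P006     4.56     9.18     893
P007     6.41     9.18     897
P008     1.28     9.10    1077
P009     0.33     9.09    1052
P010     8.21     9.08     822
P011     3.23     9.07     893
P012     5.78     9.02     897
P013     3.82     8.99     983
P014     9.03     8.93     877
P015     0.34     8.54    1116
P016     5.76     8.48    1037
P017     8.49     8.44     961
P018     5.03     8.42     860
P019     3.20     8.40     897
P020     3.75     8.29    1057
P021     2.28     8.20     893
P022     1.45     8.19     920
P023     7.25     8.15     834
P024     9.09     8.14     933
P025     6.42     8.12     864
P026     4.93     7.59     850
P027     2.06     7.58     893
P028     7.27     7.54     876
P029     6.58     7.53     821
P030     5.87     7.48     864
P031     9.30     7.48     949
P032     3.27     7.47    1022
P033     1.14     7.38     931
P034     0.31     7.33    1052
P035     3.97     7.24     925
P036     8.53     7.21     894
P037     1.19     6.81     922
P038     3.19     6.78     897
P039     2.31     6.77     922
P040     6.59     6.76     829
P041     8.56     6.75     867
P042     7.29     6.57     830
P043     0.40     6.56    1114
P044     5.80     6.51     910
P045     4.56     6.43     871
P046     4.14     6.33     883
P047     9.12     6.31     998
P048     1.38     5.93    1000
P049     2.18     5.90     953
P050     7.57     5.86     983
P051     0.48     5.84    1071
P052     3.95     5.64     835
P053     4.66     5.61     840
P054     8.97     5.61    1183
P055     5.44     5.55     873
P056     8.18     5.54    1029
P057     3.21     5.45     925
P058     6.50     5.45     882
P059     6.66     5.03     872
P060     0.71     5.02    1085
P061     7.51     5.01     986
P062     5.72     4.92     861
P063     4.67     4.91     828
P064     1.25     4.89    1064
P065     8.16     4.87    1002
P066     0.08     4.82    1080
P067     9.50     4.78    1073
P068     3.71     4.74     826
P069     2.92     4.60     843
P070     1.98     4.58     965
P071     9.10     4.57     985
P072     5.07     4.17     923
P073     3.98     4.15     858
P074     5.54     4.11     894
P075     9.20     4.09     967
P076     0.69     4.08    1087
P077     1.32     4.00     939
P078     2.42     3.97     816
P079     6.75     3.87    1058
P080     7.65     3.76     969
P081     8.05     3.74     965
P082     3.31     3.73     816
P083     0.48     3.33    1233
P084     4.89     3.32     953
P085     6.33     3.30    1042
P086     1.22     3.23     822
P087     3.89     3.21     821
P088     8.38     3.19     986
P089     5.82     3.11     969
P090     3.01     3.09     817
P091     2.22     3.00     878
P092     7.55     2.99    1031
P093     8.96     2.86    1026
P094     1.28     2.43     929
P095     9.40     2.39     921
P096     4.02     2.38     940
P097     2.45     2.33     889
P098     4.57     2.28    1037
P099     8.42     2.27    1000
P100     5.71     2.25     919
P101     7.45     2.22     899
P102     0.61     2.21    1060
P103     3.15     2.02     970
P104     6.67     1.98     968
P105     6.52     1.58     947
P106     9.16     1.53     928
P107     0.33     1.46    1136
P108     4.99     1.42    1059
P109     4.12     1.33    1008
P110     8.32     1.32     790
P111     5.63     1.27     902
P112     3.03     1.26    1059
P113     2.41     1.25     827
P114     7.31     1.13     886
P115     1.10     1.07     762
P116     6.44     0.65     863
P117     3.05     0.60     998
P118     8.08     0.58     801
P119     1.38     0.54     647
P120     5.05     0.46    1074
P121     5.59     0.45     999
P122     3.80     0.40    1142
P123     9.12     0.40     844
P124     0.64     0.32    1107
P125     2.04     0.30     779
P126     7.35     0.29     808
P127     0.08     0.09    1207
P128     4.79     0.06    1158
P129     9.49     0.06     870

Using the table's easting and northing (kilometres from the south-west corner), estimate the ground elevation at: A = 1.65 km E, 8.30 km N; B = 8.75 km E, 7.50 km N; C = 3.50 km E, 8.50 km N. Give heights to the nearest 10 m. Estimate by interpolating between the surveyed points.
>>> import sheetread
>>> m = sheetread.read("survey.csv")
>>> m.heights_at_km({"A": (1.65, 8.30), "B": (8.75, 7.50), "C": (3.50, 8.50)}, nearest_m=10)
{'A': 910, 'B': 970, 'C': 890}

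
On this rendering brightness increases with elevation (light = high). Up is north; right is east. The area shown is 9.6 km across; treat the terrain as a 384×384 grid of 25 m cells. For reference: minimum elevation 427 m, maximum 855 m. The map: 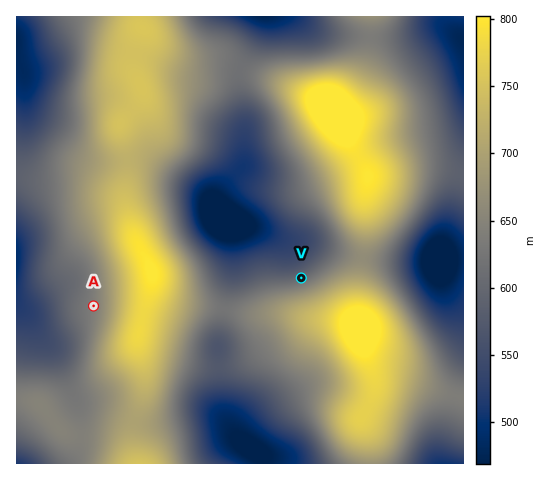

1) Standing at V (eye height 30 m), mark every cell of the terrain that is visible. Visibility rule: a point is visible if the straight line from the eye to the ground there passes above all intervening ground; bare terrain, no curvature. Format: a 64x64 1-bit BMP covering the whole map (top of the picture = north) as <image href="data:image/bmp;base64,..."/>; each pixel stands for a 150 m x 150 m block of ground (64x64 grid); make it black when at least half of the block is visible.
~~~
<image width="64" height="64" href="data:image/bmp;base64,Qk0+AgAAAAAAAD4AAAAoAAAAQAAAAEAAAAABAAEAAAAAAAACAAATCwAAEwsAAAIAAAAAAAAA////AAAAAAAAAAAAAAAAAAAAAAAAAAAAAAAAAAAAAAAAAAAAAAAAAAAAAAAAAAAAAAAAAAAAAAAAAAAAAAAAAAAAAAAAAAAAAAAAAAAAAAAAAAAAAAAAAAAAAAAAAAAAAAAAAAAAAAAAABAAAAAAAAAAGAAAAAAAAAAcAAAAAAAAABwAAAAAAAAAPgAAAAAAAAA/AAAAAAAAAD+AAAAAAAAAP8AAAAAAAAAf4AAAAAAAAB/wAAAAAAAAH/wADgAAAAAP/gf+AAAAAA//H/4AAAAAD/+//gAAAAAP///+AAAAAA////4AAAAAD////wAAAAAf////gAAAAB//P//AAAAAP/4f/8AAAAA//B//4AAAAD/8f//gAAAAP////+AAAAB/////wAAAAH/////AAAAAf////4AAAAB/////gAAAAP//8/8AAAAAf//B/wAAAAB//8P/AAAAAH//x/8AAAAAf////wAAAAH/////AAAAAf////8AAAAD/////gAAAAH////+AAAAAf////wAAAAAf///+AAAAAA////wAAAAAB///8AAAAAAH//+AAAAAAAf//gAAAAAAB//4AAAAAAAH/+AAAAAAAAf/wAAAAAAAB//AAAAAAAAH/4AAAAAAAA/wAAAAAAAAD8AAAAAAAAAHgAAAAAAAAAGAAAAAAAAAAIAAAAAAA=="/>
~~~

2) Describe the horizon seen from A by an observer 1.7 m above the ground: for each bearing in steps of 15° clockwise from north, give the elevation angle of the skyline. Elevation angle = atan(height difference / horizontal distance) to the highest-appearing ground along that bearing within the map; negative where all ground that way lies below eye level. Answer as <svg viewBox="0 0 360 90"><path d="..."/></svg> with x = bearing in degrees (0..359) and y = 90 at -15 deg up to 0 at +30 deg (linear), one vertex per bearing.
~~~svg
<svg viewBox="0 0 360 90"><path d="M0 57l15-4 15-4 15-2 15-2 15-1 15-1 15-1 15 1 15 2 15 3 15 5 15 5 15 2 15 0 15 1 15 4 15 2 15 1 15 0 15-2 15-2 15-2 15-3"/></svg>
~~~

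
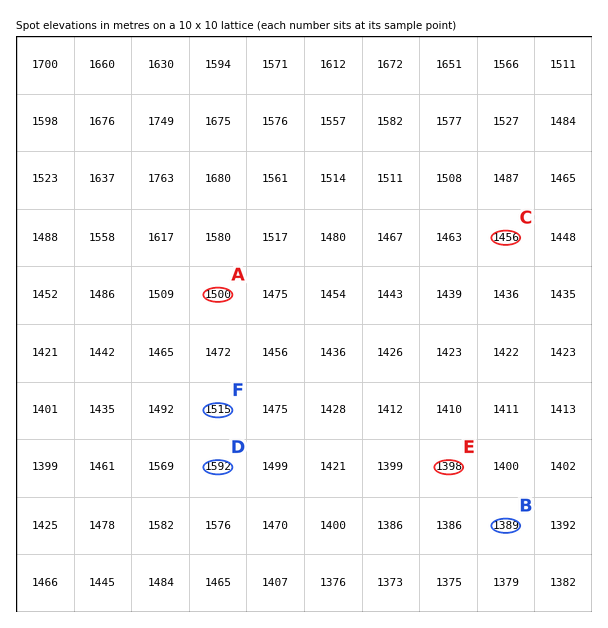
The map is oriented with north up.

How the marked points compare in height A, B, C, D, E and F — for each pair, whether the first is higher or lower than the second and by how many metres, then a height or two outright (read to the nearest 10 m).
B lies lower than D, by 200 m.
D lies higher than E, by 190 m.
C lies lower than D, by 130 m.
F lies higher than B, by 130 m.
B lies lower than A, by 110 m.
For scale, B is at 1390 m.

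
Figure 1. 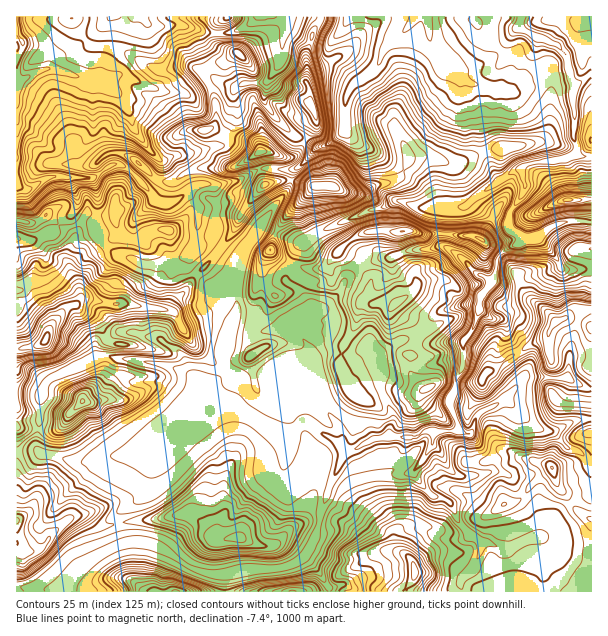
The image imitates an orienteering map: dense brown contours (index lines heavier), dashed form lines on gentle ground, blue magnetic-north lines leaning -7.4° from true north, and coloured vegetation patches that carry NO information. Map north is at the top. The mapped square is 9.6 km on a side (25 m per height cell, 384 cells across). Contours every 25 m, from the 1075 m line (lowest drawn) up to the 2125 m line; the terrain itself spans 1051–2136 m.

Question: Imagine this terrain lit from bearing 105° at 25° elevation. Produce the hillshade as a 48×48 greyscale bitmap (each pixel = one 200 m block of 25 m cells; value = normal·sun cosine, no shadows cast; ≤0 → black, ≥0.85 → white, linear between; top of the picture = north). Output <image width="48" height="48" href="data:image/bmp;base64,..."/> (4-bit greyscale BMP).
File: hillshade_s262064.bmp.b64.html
<image width="48" height="48" href="data:image/bmp;base64,Qk32BAAAAAAAAHYAAAAoAAAAMAAAADAAAAABAAQAAAAAAIAEAAATCwAAEwsAABAAAAAAAAAAAAAAABEREQAiIiIAMzMzAERERABVVVUAZmZmAHd3dwCIiIgAmZmZAKqqqgC7u7sAzMzMAN3d3QDu7u4A////AKmIdlMRJER5ljERE2hlQzR87JZneId2eNy5h0IkVnd4h3ZVMjIlZVRK7bhmd4d2Z87smHU0Z3d3ipiJlzEBRmRa3Kl2d3d2ZpvuuYh2d3U0eZib3HEAJFV6qpmHd3d2Zamu2pmYh2QkZ5qovaUQEjaJmal2eId2Zcp5zLmHdmZVZ3moerYzIiWIiZdoiIh2VaumesuWUzV3aHipd5ZEMzRoiGRXmZiGVmi5aJqodCJXaJmYdodEREVoh1NEaZh3iGaamIiIh1IleamId4hlVVVmVGZDVndpqXZ5qYiIh2QjabqId3l1Znd0NmZUVVV6qah5mYiIh3ZDV6qYd3iGZ3iXRDV2VUR6qrqImZiId3dlRpqYd3iYVWd5YiRVVVVoh8lou7mYiHd2VXmId3iIiHd3Y0QSZ2REVspGvcupiId3dniId4h3iZiKmGQDd2VDI8ogjM3LqYh3d3d3iHd3iJd6q4Zkd2NHduswGN3N25iHd3d4iIdlaZZZ3WSZZkEnh+tQBKqqzLmHd3eIiHZFiXRH33BstzAnd/2VEWmZmrqYd3eIiHVGiXVFj7A82kFIZP26hUaImaqYh3iYiHRHiHVnjNAHzHFZU7q924iZiJmZl0e6mHVYiGRonNIDepJadGfP/ZZ5qpaMt1V6qHVYl2ZordMCVER6dRF//aqpmFW9uGZ4h3ZWl2iIreoAQxFqdQA73MupmGnMqWaJh3dUd1mpmt9hIhAohiEVnMmamJzamHZ5qYdTV2m7qs+QIxE0ZlQySbmJl2nLiFVoqodTRmebu9+wAjZSNlZTN6iImGWbmEN5mHeGRmVpur7lAGh0RCVUWKh5mHZpqVJ6h2aYZ4VIqrzFAImWRBNTeaqIiIhmmnFKp0N5mZZGm8h6MUZ2VlQ0aZmXiZqFaZIK2UA5qqq6q5Re5jIARndkWZd3iJunV6gVyoQBWHi9yUSN+4UAFImXaIaIVXqnVJxSi7uCADR5hTJKxmulRjJadmablmV3QmygCbvMtCRoZVMmtAfLmAAFdkN7yXZVUyjYAIqc/+uZmIhTmQAGqjACRCFrp3l2UyKcMAiv/+u7qIqmWlAANDZlVSBZdVeXVmNJcAOduHirqIrMqGIzMxNndohTiVJFImqppQBatTR6mIq7zJdlRANWZUZol1VEQgGMzqJIkxJpmIiIm7uqdSNFd1V3UTZmdQBqqe+nQRSJmHZUV5q8giI0aHeGMRI1mEBphZ/5ICaaqHZVVVaccSNFZ2eXMyIhWFJoM6/4ADerqXZmZlV7cSNGd3eGRERAOVVUEt/4ESarqYZndlV6cjRXh3d2ZlUxWVZyAO/6QhSbqYd3dmWKckRXiHdmZlQkipmSAN/8hCN6qId3d3aKhWd2d3d1VlI2eIvZAL/cuER5mHZniHeZdiV3d4dmZjIjRI3aEL6qu3Z4iHZ3eIeIZiNnd3d3dTMyEmq5Qb+Xq6d4d2Z4h4h1VyRneId3dUREV2aIYY/Xeql3dmZ5qXdlZzRmiqh3dlQyStl3Yz76eJmHZVeJqVZ3dw=="/>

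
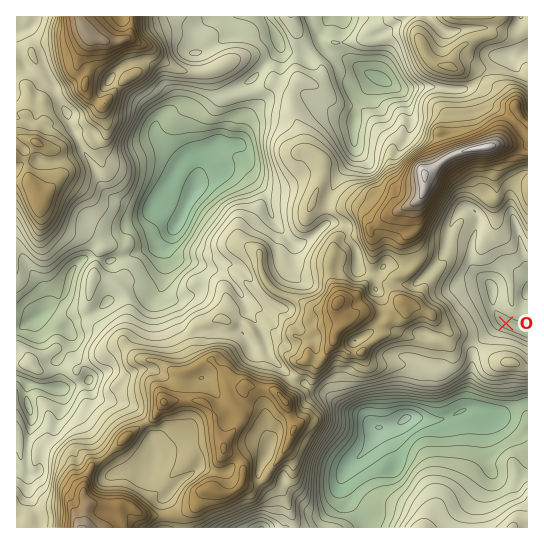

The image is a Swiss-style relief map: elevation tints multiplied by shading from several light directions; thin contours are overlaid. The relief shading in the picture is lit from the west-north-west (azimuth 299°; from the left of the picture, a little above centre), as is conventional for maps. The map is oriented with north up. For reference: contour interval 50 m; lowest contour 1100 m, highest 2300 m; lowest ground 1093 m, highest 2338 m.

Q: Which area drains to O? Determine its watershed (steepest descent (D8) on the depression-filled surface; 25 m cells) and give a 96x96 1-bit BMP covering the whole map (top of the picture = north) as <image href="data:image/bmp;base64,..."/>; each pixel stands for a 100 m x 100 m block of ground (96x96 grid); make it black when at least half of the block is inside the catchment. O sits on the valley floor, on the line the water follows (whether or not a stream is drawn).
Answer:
<image width="96" height="96" href="data:image/bmp;base64,Qk2+BAAAAAAAAD4AAAAoAAAAYAAAAGAAAAABAAEAAAAAAIAEAAATCwAAEwsAAAIAAAAAAAAA////AAAAAAAAAAAAAAAAAAAAAAAAAAAAAAAAAAAAAAAAAAAAAAAAAAAAAAAAAAAAAAAAAAAAAAAAAAAAAAAAAAAAAAAAAAAAAAAAAAAAAAAAAAAAAAAAAAAAAAAAAAAAAAAAAAAAAAAAAAAAAAAAAAAAAAAAAAAAAAAAAAAAAAAAAAAAAAAAAAAAAAAAAAAAAAAAAAAAAAAAAAAAAAAAAAAAAAAAAAAAAAAAAAAAAAAAAAAAAAAAAAAAAAAAAAAAAAAAAAAAAAAAAAAAAAAAAAAAAAAAAAAAAAAAAAAAAAAAAAAAAAAAAAAAAAAAAAAAAAAAAAAAAAAAAAAAAAAAAAAAAAAAAAAAAAAAAAAAAAAAAAAAAAAAAAAAAAAAAAAAAAAAAAAAAAAAAAAAAAAAAAAAAAAAAAAAAAAAAAAAAAAAAAAAAAAAAAAAAAAAAAAAAAAAAAAAAAAAAAAAAAAAAAAAAAAAAAAAAAAAAAAAAAAAAAAAAAAAAAAAAAAAAAAAAAAAAAAAACAAAAAAAAAAAAAAAGAAAAAAAAAAAAAAAOAAAAAAAAAAAAAAA+AAAAAAAAAAAAAAB+AAAAAAAAAAAAAAf+AAAAAAAAAAAAAAf+AAAAAAAAAAAAAA//AAAAAAAAAAAAAD//AAAAAAAAAAAAAH//AAAAAAAAAAAAAf//gAAAAAAAAAAAD///gAAAAAAAAAAAH///gAAAAAAAAAAAP///gAAAAAAAAAAAP///gAAAAAAAAAAAH///gAAAAAAAAAAAB///AAAAAAAAAAAAA///AAAAAAAAAAAAAf/+AAAAAAAAAAAAAf/8AAAAAAAAAAAAAf/4AAAAAAAAAAAAAf/wAAAAAAAAAAAAA//wAAAAAAAAAAAAA//wAAAAAAAAAAAAA//4AAAAAAAAAAAAAf/8AAAAAAAAAAAAAf/8AAAAAAAAAAAAAf/8AAAAAAAAAAAAAf/8AAAAAAAAAAAAAf/8AAAAAAAAAAAAAf/8AAAAAAAAAAAAAP/8AAAAAAAAAAAAAP/8AAAAAAAAAAAAAH/8AAAAAAAAAAAAAH/8AAAAAAAAAAAAAH/8AAAAAAAAAAAAAD/8AAAAAAAAAAAAAA/8AAAAAAAAAAAAAAf8AAAAAAAAAAAAAAD8AAAAAAAAAAAAAAAIAAAAAAAAAAAAAAAAAAAAAAAAAAAAAAAAAAAAAAAAAAAAAAAAAAAAAAAAAAAAAAAAAAAAAAAAAAAAAAAAAAAAAAAAAAAAAAAAAAAAAAAAAAAAAAAAAAAAAAAAAAAAAAAAAAAAAAAAAAAAAAAAAAAAAAAAAAAAAAAAAAAAAAAAAAAAAAAAAAAAAAAAAAAAAAAAAAAAAAAAAAAAAAAAAAAAAAAAAAAAAAAAAAAAAAAAAAAAAAAAAAAAAAAAAAAAAAAAAAAAAAAAAAAAAAAAAAAAAAAAAAAAAAAAAAAAAAAAAAAAAAAAAAAAAAAAAAAAAAAAAAAAAAAAAAAAAAAAAAAAAAAAAAAAAAAAAAAAAAAAAAAAAAAAAAAAAAAAAAAAAAAAA="/>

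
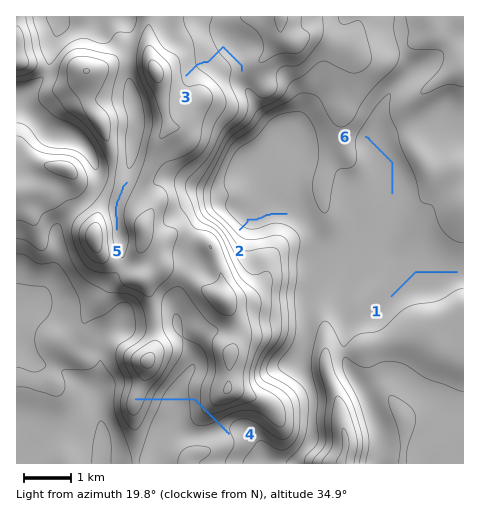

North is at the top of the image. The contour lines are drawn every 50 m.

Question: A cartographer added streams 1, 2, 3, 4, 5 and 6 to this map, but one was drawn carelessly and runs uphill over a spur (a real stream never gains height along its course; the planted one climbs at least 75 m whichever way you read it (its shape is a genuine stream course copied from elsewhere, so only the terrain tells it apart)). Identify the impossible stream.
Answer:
4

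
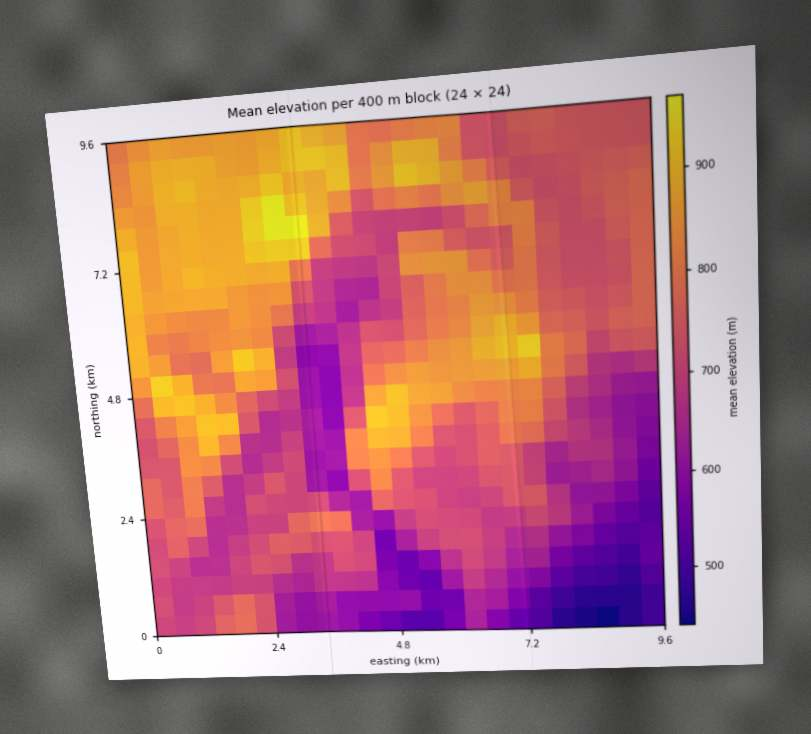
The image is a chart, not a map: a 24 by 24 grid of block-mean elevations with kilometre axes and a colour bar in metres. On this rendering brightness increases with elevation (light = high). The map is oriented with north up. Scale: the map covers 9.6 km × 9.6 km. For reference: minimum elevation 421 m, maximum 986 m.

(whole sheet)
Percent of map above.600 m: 89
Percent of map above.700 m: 67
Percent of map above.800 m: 33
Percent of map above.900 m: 6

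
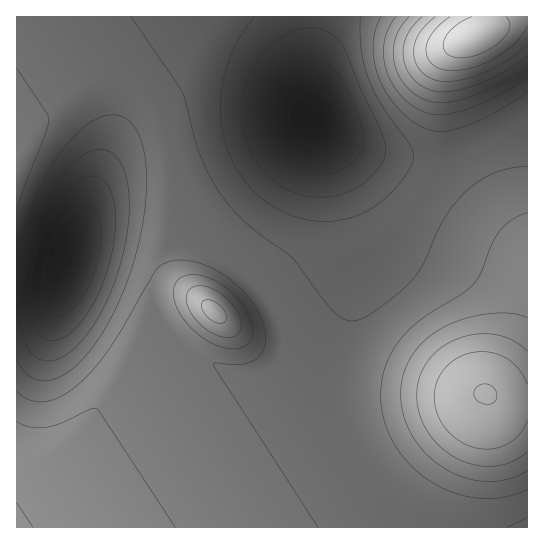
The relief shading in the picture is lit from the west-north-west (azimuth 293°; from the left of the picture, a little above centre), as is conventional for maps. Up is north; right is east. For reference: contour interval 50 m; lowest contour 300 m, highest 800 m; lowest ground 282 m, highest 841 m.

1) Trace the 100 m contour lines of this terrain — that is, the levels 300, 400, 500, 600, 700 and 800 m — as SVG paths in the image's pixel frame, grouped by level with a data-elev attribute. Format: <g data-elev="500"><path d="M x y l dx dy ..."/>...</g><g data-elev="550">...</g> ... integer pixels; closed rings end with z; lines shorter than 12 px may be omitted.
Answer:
<g data-elev="300"><path d="M67 271l-1-4 1-8 3-5 4-3 3 4-2 9-4 7z"/><path d="M311 146l-9-4-7-6-4-9-2-10 1-10 5-9 8-5 8-2 11 3 8 7 7 12 2 13-2 9-6 7-9 4z"/></g><g data-elev="400"><path d="M47 340l-6-5-5-6-3-10-3-12 1-29 7-31 12-30 16-24 9-9 8-6 8-2 7 1 6 4 5 6 4 10 2 12-1 29-7 32-12 30-16 24-9 9-8 5-8 2z"/><path d="M311 197l-14-4-14-6-12-8-10-10-8-12-6-14-4-14-1-16 1-16 4-15 6-15 9-13 11-10 12-9 13-5 12-2 9 1 10 3 8 6 5 7 19 45 20 41 5 19-2 9-5 8-9 11-11 8-10 5-12 4-12 2z"/></g><g data-elev="500"><path d="M507 527l20-10"/><path d="M17 251l9-32 12-29 15-26 16-22 17-16 16-9 15-2 12 6 8 10 6 18 3 21 0 24-3 28-6 28-9 29-11 27-13 24-14 20-13 15-15 11-15 5-12-2-10-7-8-13"/><path d="M527 167l-14 1-15 4-15 6-13 10-13 13-11 14-9 16-14 34-13 17-19 17-24 17-12 5-10-2-8-5-10-9-34-47-44-33-15-14-12-16-13-20-9-20-18-64-51-74"/><path d="M381 17l-6 13-2 15 1 14 4 16 7 16 10 14 12 12 14 9 9 4 9 2 23-5 29-12 36-23"/></g><g data-elev="600"><path d="M175 527l-78-118-7 0-28 14-16 4-16 0-13-5"/><path d="M229 349l8 0 6-2 5-4 4-5 1-7-1-8-8-17-15-16-18-11-17-5-8 1-5 3-6 7-2 9 3 11 6 12 9 11 12 10 14 7z"/><path d="M527 318l-17-5-24 1-25 6-22 10-16 12-13 16-7 17-2 19 3 21 9 21 13 18 19 15 21 9 21 3 22-2 18-8"/><path d="M409 17l-8 9-5 11-3 12 1 12 3 12 7 10 9 10 10 6 10 3 9 1 25-5 30-13 30-18"/></g><g data-elev="700"><path d="M527 384l-8-14-12-11-15-6-17-1-16 5-13 10-9 14-3 16 3 16 9 16 13 12 15 6 16 2 16-4 12-10 9-14"/><path d="M219 323l4 0 3-2 1-6-3-5-10-9-5-1-5 1-3 5 3 7 6 6z"/><path d="M435 17l-16 17-4 8-1 9 1 10 4 8 7 7 9 4 10 1 10 0 26-7 25-13 21-16"/></g><g data-elev="800"><path d="M472 17l-15 8-11 12-3 10 2 4 4 4 9 3 12-1 13-4 11-6 10-9 5-8 1-8-4-5"/></g>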